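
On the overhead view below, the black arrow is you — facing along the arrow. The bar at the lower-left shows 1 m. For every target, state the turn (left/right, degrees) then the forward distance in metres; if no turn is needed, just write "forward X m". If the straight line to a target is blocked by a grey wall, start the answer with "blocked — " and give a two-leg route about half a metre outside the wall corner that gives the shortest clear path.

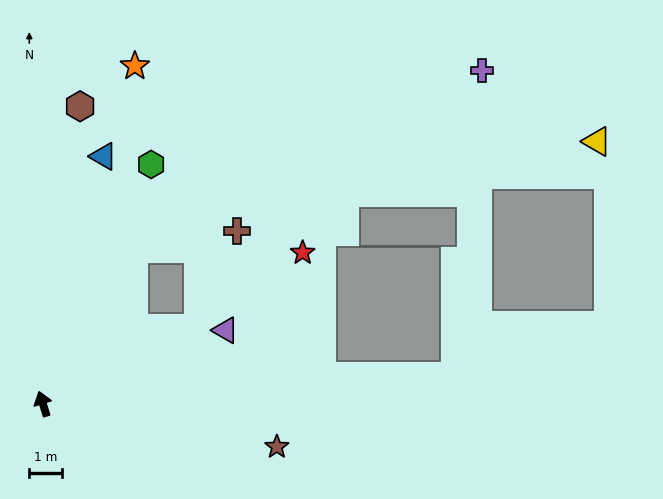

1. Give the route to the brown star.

turn right 118°, forward 7.3 m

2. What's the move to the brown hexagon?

turn right 25°, forward 9.2 m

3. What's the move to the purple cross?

blocked — turn right 48°, forward 5.5 m, then turn right 32°, forward 12.0 m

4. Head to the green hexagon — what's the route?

turn right 42°, forward 8.0 m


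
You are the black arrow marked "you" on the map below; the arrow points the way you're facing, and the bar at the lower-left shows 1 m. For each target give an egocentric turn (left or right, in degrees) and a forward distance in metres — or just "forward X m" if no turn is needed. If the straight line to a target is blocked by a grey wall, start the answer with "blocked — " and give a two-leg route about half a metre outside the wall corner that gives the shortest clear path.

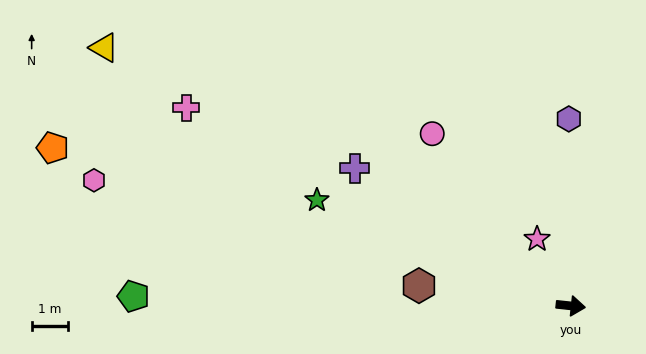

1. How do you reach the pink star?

turn left 123°, forward 2.0 m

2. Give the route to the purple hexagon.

turn left 97°, forward 5.1 m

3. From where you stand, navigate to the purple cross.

turn left 154°, forward 7.0 m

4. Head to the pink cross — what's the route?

turn left 159°, forward 11.8 m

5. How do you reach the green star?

turn left 164°, forward 7.5 m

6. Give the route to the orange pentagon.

turn left 169°, forward 14.8 m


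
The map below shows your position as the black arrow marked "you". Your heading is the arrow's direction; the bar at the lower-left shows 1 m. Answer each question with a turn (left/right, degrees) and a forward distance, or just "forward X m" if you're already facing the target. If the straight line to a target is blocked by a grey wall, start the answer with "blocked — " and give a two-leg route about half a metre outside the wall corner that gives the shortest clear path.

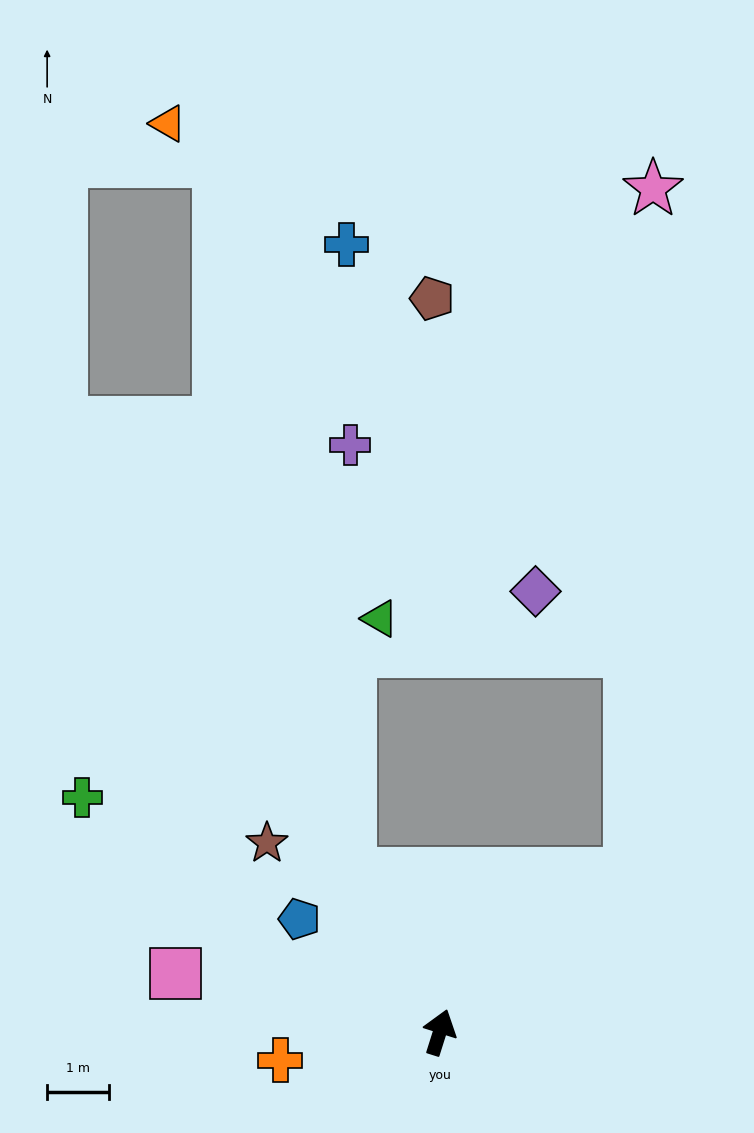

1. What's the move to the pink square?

turn left 95°, forward 4.4 m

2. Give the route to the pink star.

blocked — turn right 33°, forward 4.0 m, then turn left 49°, forward 11.1 m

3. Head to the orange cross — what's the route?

turn left 117°, forward 2.6 m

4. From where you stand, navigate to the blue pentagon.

turn left 69°, forward 2.9 m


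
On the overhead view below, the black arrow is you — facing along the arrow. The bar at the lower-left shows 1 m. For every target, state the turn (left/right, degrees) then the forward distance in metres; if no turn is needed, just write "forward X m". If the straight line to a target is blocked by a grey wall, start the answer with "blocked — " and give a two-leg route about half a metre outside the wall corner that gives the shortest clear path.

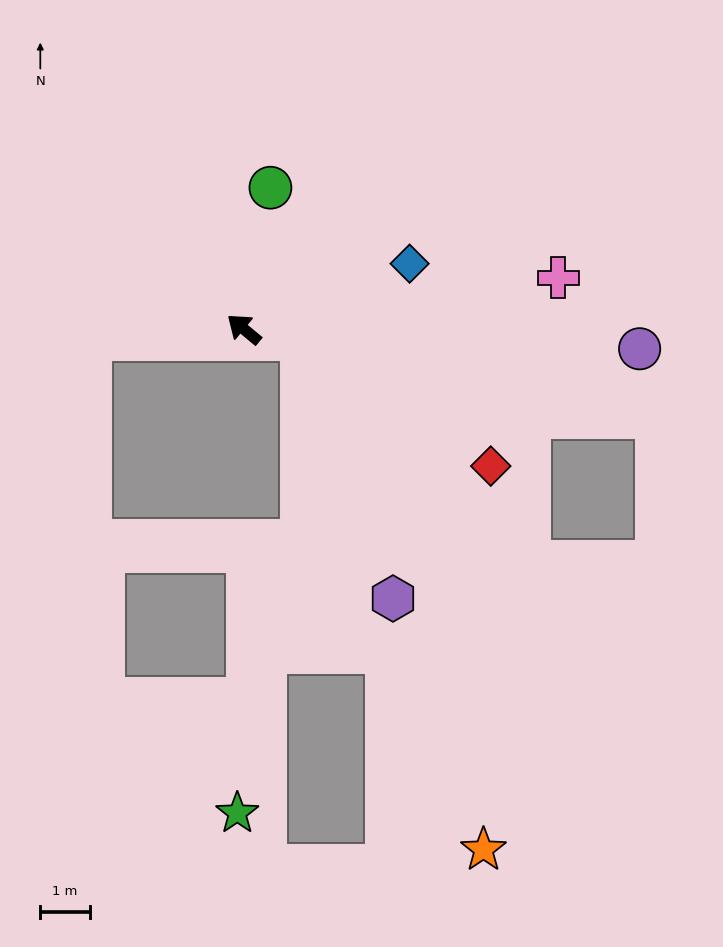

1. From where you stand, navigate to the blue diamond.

turn right 119°, forward 3.6 m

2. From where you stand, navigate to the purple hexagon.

blocked — turn right 151°, forward 1.2 m, then turn right 60°, forward 5.5 m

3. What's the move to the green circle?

turn right 61°, forward 2.9 m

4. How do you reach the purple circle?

turn right 143°, forward 8.0 m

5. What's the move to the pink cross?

turn right 131°, forward 6.4 m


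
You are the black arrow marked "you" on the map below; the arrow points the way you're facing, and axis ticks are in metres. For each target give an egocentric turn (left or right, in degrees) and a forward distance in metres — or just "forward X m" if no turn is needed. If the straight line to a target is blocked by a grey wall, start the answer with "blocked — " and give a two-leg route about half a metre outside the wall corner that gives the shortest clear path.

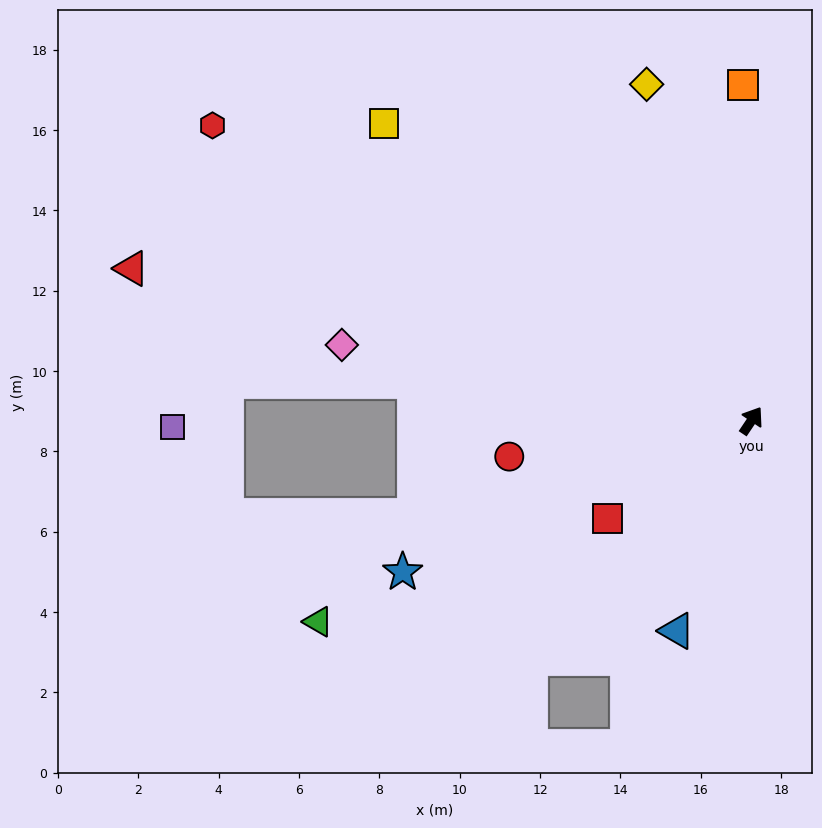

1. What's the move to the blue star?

turn left 147°, forward 9.5 m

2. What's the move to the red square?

turn left 158°, forward 4.3 m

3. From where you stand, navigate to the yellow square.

turn left 85°, forward 11.8 m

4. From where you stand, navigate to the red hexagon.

turn left 95°, forward 15.3 m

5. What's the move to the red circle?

turn left 132°, forward 6.1 m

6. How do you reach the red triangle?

turn left 110°, forward 15.9 m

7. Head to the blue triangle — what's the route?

turn right 166°, forward 5.6 m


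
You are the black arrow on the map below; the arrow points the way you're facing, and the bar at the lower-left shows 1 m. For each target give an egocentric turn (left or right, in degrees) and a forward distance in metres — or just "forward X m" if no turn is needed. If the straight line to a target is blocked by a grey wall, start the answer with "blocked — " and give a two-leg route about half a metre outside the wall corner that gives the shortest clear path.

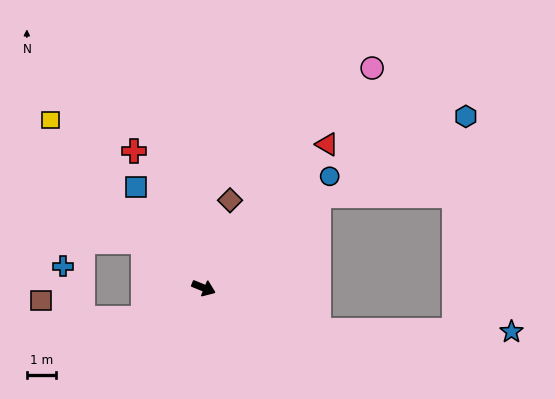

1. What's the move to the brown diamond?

turn left 95°, forward 3.2 m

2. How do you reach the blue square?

turn left 146°, forward 4.2 m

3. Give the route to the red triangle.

turn left 72°, forward 6.6 m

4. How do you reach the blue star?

blocked — turn left 2°, forward 4.3 m, then turn left 20°, forward 6.7 m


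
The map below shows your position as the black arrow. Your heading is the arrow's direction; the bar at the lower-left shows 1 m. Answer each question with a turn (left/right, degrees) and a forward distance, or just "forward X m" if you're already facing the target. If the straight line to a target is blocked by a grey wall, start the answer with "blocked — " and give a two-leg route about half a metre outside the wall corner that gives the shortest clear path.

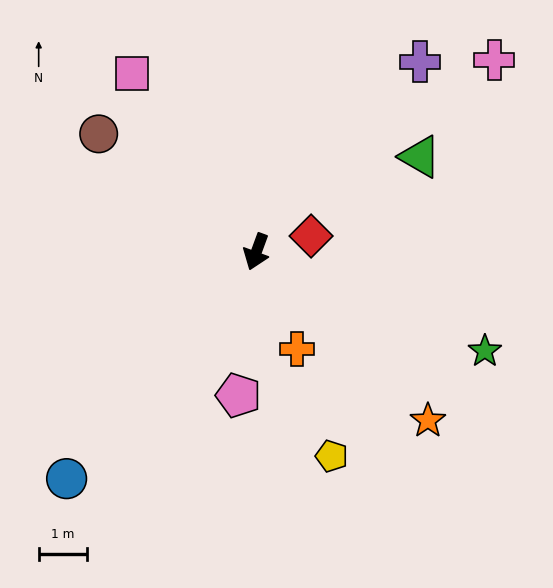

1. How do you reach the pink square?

turn right 125°, forward 4.5 m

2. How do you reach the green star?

turn left 87°, forward 5.2 m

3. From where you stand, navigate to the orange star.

turn left 66°, forward 5.0 m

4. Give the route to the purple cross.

turn left 159°, forward 5.2 m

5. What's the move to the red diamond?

turn left 126°, forward 1.2 m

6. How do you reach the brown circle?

turn right 107°, forward 4.1 m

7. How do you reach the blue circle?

turn right 20°, forward 6.1 m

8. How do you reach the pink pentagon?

turn left 13°, forward 3.0 m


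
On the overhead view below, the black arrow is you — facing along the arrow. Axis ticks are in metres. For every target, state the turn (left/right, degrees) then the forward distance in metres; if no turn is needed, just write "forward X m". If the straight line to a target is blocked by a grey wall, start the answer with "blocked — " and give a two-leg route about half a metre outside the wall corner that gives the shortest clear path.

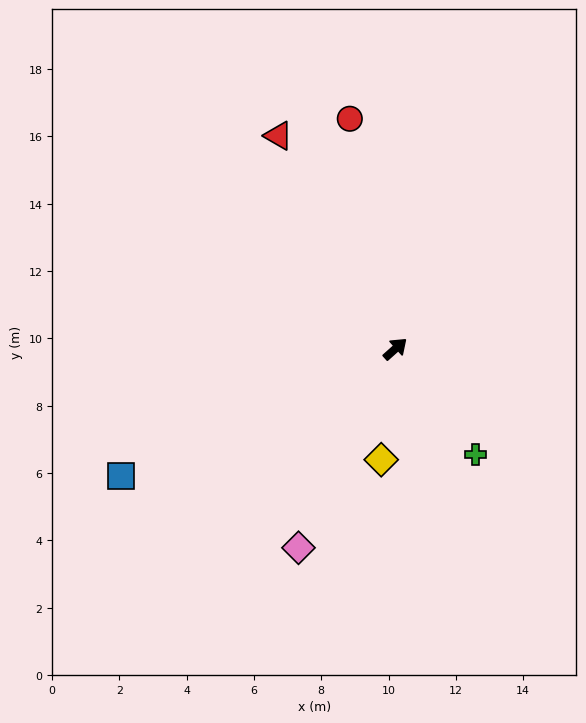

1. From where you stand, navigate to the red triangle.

turn left 77°, forward 7.2 m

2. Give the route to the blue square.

turn left 163°, forward 9.0 m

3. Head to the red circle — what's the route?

turn left 59°, forward 7.0 m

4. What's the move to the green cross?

turn right 94°, forward 3.9 m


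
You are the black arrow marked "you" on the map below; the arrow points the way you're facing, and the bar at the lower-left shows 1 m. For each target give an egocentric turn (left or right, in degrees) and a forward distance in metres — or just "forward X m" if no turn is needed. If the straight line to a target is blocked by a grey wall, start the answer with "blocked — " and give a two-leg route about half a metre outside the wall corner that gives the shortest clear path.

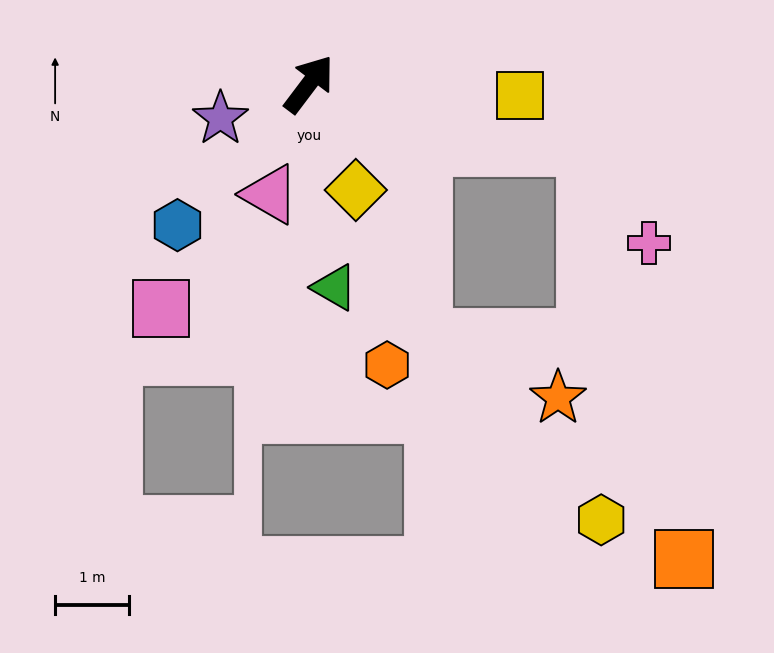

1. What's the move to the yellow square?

turn right 56°, forward 2.9 m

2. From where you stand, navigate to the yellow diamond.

turn right 119°, forward 1.6 m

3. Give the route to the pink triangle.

turn right 162°, forward 1.6 m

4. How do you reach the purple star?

turn left 148°, forward 1.3 m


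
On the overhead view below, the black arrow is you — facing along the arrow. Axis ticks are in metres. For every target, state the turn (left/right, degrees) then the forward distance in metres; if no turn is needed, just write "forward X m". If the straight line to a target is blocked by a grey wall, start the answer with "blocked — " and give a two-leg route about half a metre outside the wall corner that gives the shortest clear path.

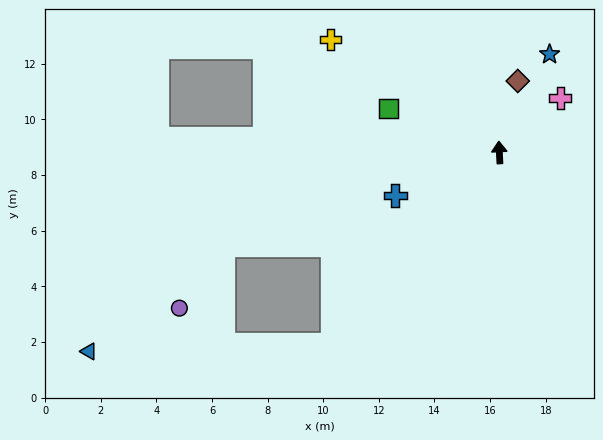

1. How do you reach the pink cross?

turn right 51°, forward 2.9 m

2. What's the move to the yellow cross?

turn left 53°, forward 7.3 m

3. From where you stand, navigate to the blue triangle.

blocked — turn left 136°, forward 9.1 m, then turn right 47°, forward 8.8 m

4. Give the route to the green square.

turn left 65°, forward 4.3 m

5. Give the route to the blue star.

turn right 30°, forward 4.0 m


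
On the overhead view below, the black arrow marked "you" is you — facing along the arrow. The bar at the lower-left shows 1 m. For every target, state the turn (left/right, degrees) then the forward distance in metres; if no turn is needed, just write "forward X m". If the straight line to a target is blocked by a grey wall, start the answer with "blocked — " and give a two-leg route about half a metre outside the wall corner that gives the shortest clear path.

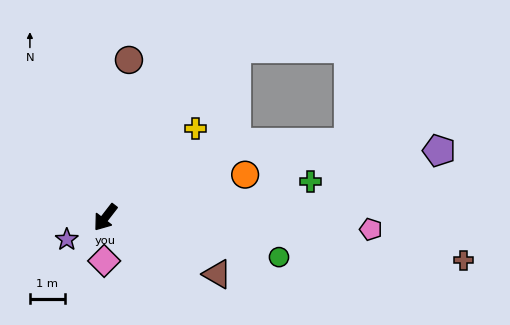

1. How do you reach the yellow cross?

turn left 172°, forward 3.7 m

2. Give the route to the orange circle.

turn left 145°, forward 4.2 m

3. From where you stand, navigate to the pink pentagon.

turn left 125°, forward 7.7 m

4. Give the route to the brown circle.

turn right 151°, forward 4.6 m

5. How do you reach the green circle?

turn left 115°, forward 5.1 m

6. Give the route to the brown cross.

turn left 121°, forward 10.4 m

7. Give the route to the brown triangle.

turn left 101°, forward 3.6 m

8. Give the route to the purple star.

turn right 22°, forward 1.3 m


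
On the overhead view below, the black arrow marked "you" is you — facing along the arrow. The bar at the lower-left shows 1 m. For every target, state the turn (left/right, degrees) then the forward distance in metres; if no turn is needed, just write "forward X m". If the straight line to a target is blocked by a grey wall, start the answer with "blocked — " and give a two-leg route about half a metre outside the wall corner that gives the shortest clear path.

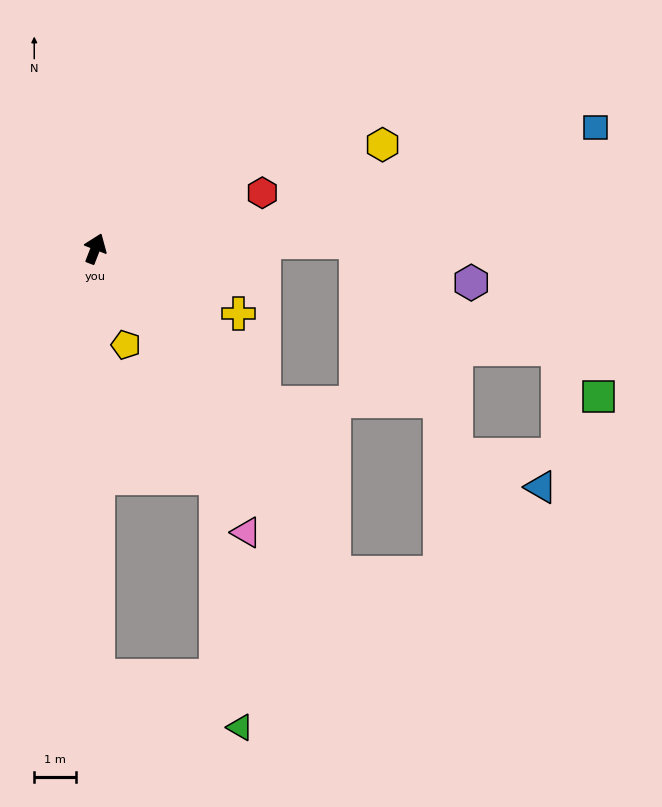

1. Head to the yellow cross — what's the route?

turn right 93°, forward 3.7 m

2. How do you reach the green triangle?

blocked — turn right 159°, forward 10.2 m, then turn left 71°, forward 3.6 m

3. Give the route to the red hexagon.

turn right 50°, forward 4.2 m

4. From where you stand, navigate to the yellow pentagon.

turn right 141°, forward 2.4 m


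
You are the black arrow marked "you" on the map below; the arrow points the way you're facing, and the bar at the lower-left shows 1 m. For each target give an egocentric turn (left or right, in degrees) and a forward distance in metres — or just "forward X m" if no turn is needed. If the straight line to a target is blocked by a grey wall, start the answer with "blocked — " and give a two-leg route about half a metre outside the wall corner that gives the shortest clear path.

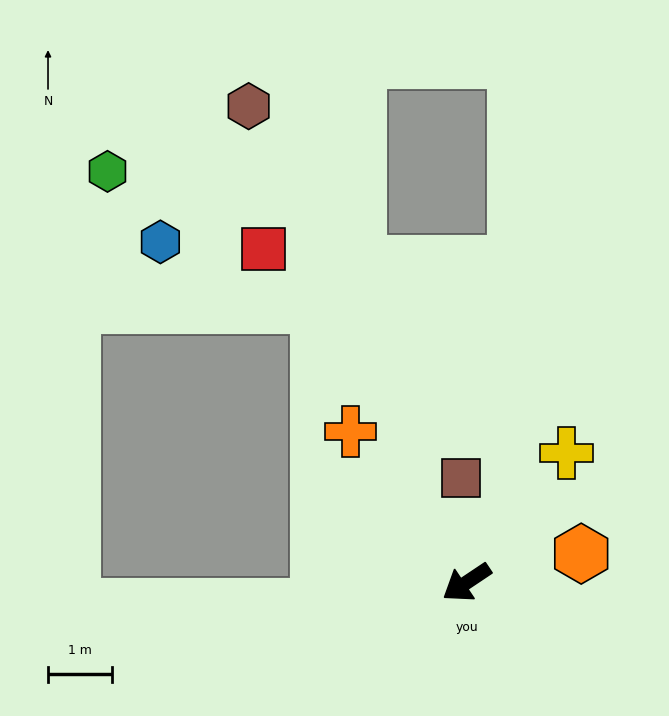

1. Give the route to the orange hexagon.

turn left 160°, forward 1.9 m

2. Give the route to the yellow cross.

turn right 161°, forward 2.6 m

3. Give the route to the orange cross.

turn right 86°, forward 3.0 m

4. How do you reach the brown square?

turn right 121°, forward 1.6 m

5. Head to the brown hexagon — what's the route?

turn right 99°, forward 8.2 m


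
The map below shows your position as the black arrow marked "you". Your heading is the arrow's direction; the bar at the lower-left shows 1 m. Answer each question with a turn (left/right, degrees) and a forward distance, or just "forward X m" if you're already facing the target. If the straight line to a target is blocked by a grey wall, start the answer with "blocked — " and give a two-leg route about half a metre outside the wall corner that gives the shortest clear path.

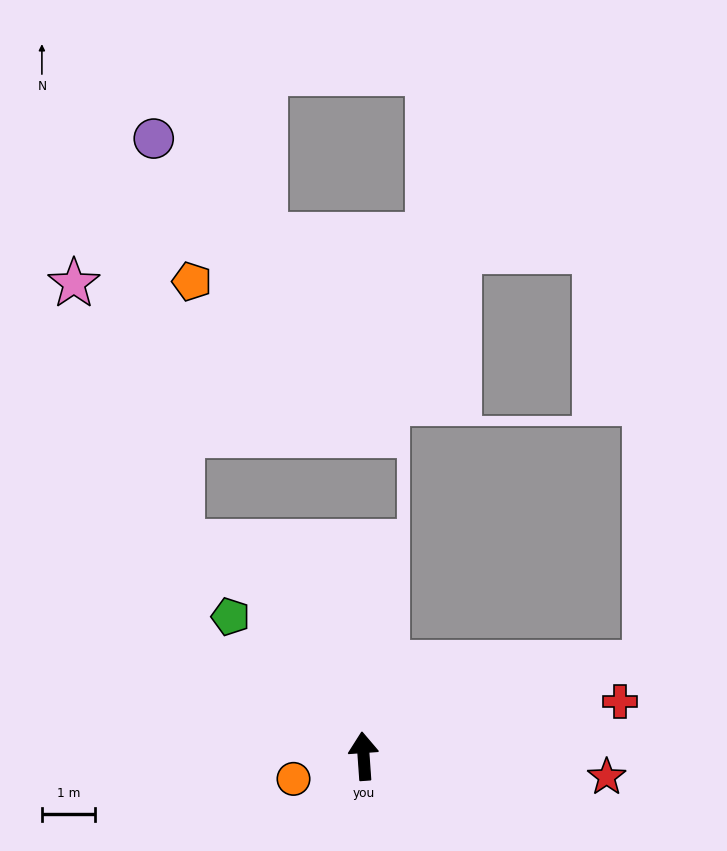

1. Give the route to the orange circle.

turn left 104°, forward 1.4 m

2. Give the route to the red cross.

turn right 82°, forward 4.9 m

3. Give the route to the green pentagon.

turn left 40°, forward 3.6 m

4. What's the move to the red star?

turn right 99°, forward 4.6 m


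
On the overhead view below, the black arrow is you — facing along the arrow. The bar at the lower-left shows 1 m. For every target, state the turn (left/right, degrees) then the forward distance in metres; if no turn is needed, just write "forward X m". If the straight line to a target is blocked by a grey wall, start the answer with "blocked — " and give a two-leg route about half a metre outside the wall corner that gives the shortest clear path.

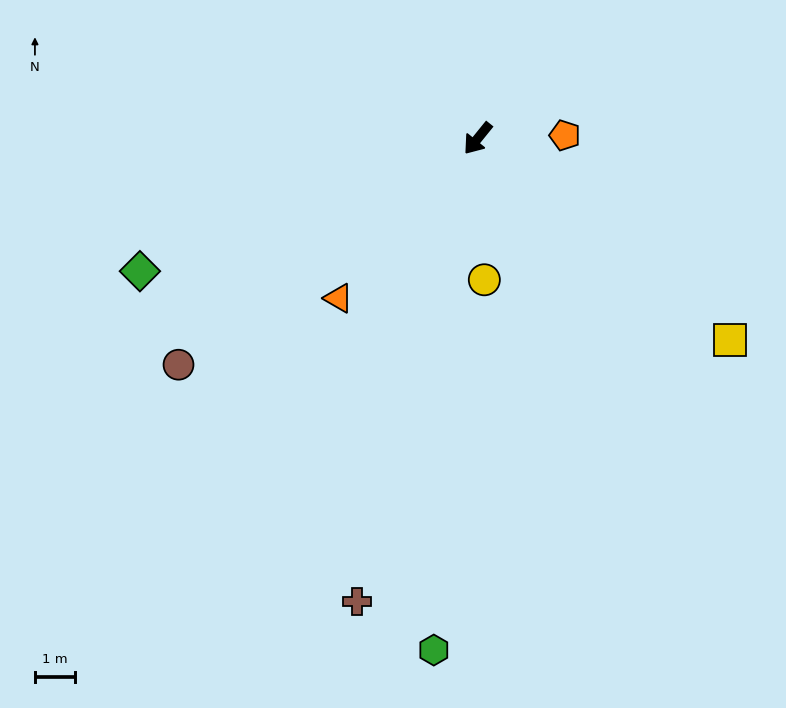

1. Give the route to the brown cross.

turn left 24°, forward 11.8 m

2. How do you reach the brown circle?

turn right 14°, forward 9.3 m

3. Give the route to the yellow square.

turn left 90°, forward 8.0 m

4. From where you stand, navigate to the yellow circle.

turn left 42°, forward 3.5 m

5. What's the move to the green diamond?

turn right 30°, forward 9.0 m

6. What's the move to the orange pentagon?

turn left 131°, forward 2.2 m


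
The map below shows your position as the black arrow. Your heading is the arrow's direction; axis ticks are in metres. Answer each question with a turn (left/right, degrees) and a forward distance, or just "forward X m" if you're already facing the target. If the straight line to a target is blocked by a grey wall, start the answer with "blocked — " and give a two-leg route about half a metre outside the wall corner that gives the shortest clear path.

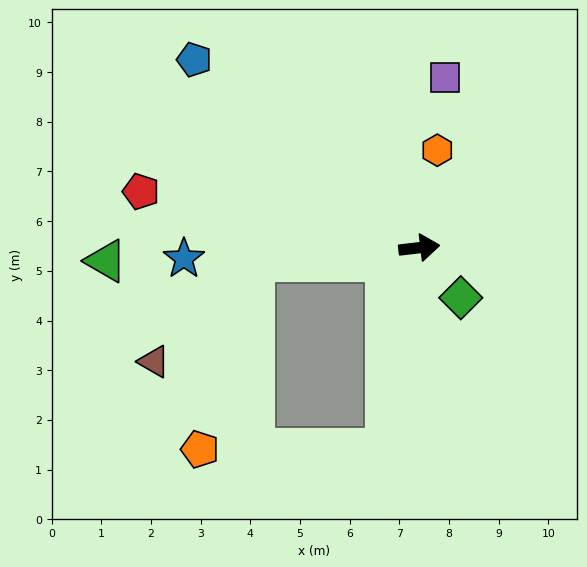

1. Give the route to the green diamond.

turn right 57°, forward 1.3 m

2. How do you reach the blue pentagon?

turn left 133°, forward 5.9 m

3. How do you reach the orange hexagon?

turn left 73°, forward 2.0 m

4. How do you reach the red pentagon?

turn left 162°, forward 5.7 m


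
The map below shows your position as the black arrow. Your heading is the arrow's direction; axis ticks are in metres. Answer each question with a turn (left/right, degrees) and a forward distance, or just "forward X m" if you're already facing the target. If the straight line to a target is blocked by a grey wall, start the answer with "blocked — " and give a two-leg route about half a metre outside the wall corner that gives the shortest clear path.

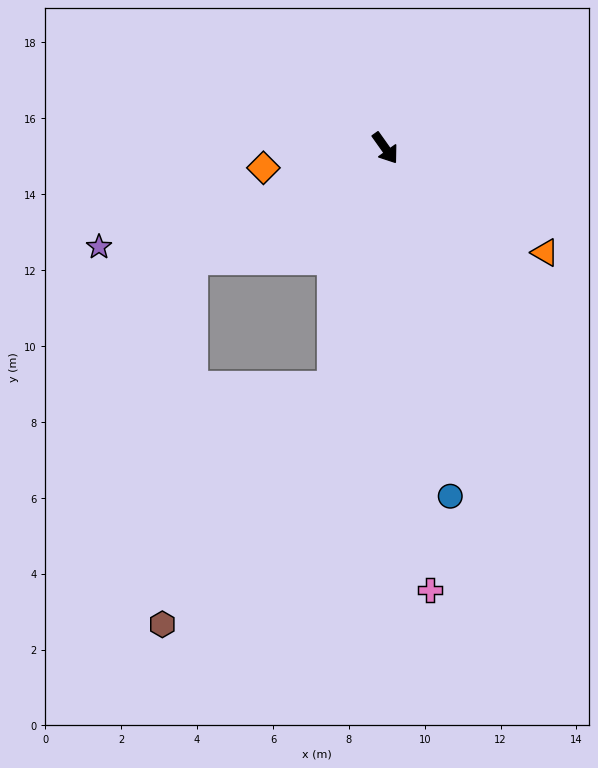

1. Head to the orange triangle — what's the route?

turn left 21°, forward 5.0 m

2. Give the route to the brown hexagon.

blocked — turn right 48°, forward 6.4 m, then turn right 23°, forward 7.7 m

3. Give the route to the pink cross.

turn right 30°, forward 11.7 m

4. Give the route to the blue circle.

turn right 25°, forward 9.3 m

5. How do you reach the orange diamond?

turn right 116°, forward 3.3 m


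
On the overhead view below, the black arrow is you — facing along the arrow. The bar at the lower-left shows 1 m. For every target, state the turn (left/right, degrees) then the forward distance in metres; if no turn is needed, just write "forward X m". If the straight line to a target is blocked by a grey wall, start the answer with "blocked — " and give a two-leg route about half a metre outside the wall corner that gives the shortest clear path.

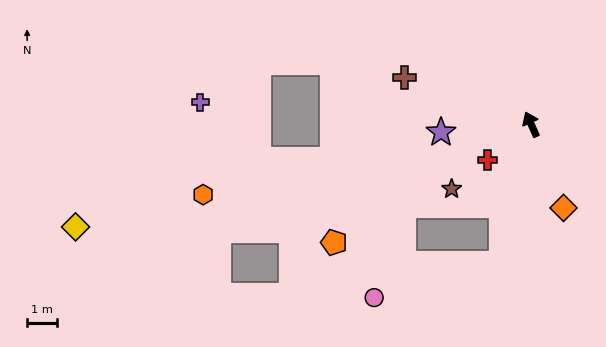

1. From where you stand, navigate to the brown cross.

turn left 46°, forward 4.5 m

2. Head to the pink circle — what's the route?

blocked — turn left 144°, forward 4.7 m, then turn right 63°, forward 4.4 m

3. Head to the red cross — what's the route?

turn left 105°, forward 1.9 m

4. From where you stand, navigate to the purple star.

turn left 71°, forward 3.0 m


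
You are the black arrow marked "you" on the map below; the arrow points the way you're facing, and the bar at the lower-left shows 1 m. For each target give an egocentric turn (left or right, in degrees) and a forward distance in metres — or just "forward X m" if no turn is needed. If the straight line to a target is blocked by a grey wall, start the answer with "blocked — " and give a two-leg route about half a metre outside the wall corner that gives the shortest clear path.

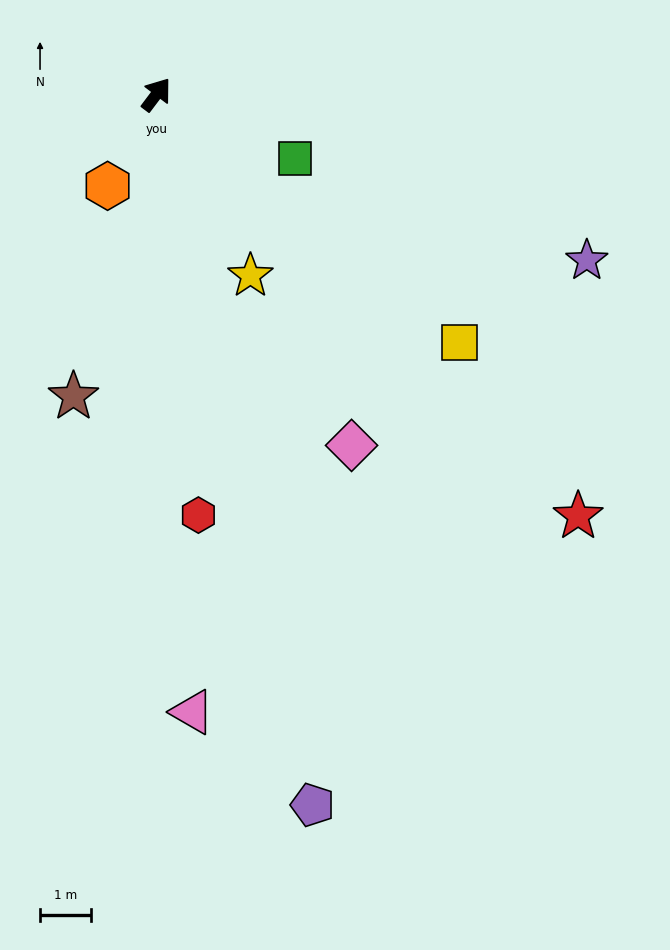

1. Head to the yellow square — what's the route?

turn right 92°, forward 7.7 m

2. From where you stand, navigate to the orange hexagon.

turn right 171°, forward 2.0 m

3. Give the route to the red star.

turn right 98°, forward 11.8 m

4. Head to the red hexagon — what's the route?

turn right 137°, forward 8.3 m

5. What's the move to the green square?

turn right 78°, forward 3.0 m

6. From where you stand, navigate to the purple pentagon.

turn right 131°, forward 14.4 m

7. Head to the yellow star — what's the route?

turn right 116°, forward 4.0 m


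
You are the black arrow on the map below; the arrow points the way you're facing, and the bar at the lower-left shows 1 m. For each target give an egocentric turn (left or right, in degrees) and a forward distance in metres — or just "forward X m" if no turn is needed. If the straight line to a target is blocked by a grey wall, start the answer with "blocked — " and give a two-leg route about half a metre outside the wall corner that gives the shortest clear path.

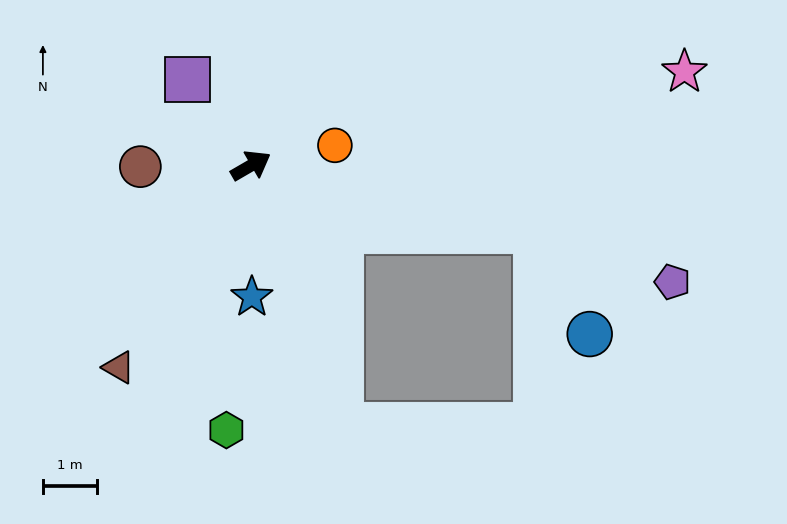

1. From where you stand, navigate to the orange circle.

turn right 17°, forward 1.6 m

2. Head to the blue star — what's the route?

turn right 120°, forward 2.4 m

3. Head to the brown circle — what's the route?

turn left 150°, forward 2.1 m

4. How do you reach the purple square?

turn left 96°, forward 2.0 m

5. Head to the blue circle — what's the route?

blocked — turn right 43°, forward 5.4 m, then turn right 50°, forward 2.2 m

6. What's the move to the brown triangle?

turn right 153°, forward 4.5 m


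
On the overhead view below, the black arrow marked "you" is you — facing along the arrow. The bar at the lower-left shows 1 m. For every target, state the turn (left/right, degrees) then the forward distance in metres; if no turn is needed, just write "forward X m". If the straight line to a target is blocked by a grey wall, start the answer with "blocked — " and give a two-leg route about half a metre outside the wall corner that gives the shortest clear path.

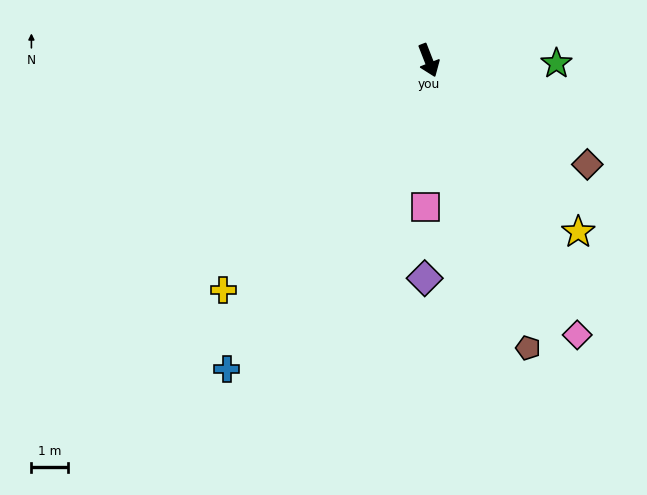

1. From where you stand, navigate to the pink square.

turn right 23°, forward 4.0 m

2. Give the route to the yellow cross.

turn right 63°, forward 8.5 m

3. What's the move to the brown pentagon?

turn right 2°, forward 8.4 m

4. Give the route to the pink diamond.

turn left 7°, forward 8.6 m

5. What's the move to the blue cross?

turn right 55°, forward 10.2 m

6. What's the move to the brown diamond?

turn left 35°, forward 5.2 m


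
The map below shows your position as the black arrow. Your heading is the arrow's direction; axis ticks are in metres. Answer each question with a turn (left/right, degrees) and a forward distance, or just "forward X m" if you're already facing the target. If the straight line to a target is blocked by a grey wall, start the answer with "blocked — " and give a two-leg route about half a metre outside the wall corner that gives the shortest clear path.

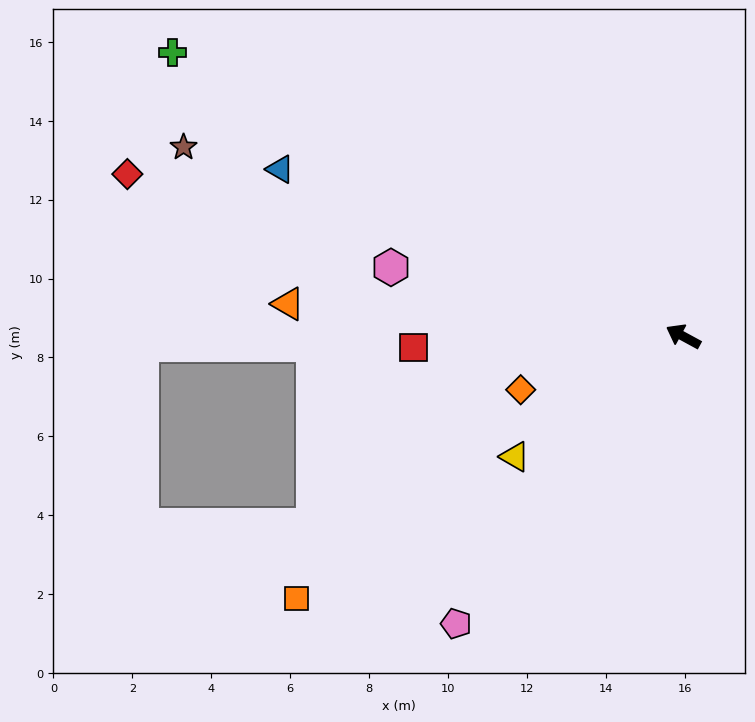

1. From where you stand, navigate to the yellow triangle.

turn left 64°, forward 5.2 m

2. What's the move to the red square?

turn left 31°, forward 6.8 m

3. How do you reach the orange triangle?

turn left 24°, forward 10.1 m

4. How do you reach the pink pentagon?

turn left 80°, forward 9.3 m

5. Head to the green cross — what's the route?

forward 14.8 m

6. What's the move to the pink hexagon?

turn left 15°, forward 7.6 m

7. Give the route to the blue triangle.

turn left 6°, forward 11.1 m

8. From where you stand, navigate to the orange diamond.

turn left 47°, forward 4.3 m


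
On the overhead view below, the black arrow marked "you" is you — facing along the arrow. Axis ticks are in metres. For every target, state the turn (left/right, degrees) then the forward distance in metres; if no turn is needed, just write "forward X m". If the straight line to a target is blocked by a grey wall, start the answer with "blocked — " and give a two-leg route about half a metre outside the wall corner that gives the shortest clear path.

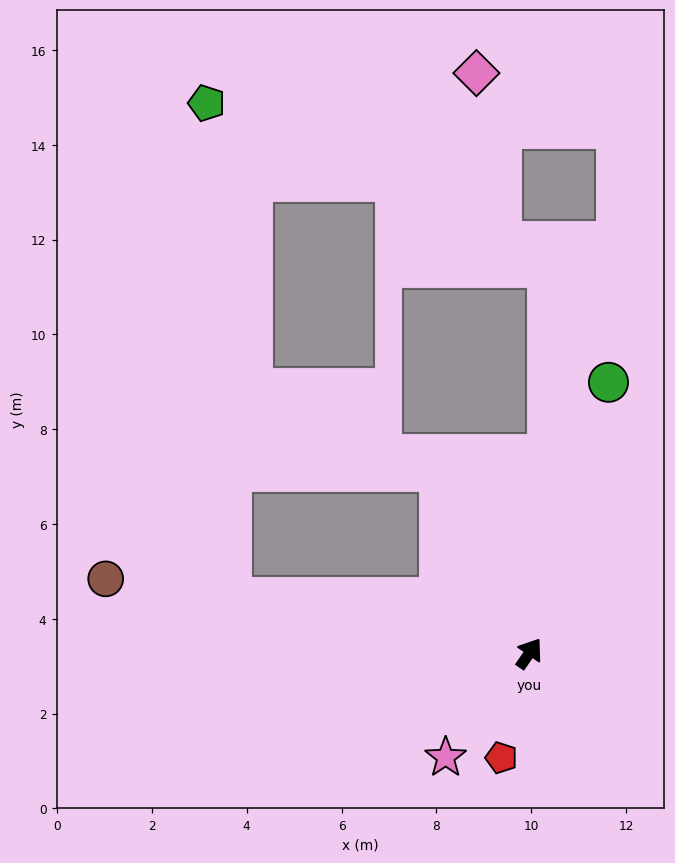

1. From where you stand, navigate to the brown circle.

turn left 115°, forward 9.1 m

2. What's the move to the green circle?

turn left 18°, forward 6.0 m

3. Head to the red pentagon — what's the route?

turn right 160°, forward 2.3 m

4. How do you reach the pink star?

turn left 176°, forward 2.8 m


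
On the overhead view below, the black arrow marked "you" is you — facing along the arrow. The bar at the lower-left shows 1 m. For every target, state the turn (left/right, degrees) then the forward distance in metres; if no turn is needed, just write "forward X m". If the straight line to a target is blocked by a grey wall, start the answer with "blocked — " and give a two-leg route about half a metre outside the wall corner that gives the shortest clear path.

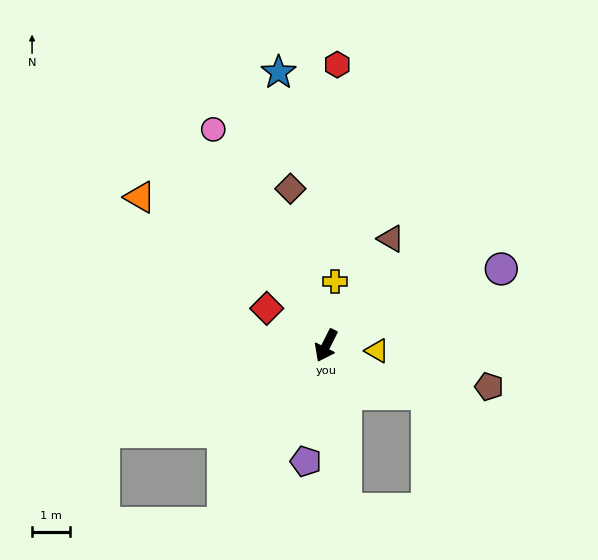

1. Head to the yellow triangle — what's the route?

turn left 111°, forward 1.3 m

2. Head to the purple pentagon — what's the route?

turn left 17°, forward 3.1 m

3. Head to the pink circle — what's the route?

turn right 126°, forward 6.4 m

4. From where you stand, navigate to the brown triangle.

turn left 176°, forward 3.3 m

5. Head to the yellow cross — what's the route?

turn right 161°, forward 1.7 m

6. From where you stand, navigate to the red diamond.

turn right 95°, forward 1.8 m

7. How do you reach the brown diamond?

turn right 140°, forward 4.2 m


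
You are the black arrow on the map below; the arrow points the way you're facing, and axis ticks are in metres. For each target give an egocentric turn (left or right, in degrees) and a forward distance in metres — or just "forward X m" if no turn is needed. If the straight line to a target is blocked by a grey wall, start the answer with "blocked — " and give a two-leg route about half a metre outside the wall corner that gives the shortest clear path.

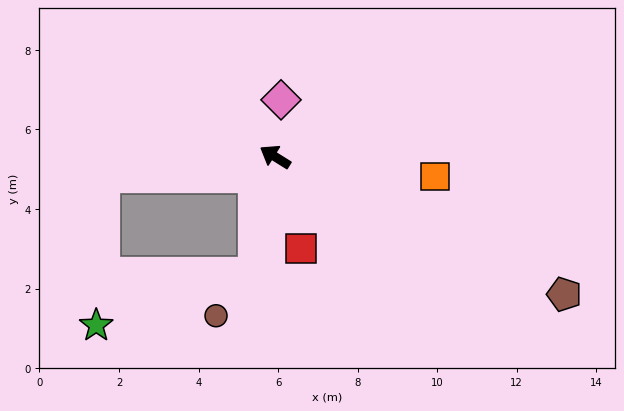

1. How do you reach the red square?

turn left 138°, forward 2.4 m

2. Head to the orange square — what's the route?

turn right 155°, forward 4.1 m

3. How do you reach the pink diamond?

turn right 64°, forward 1.4 m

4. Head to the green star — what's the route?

blocked — turn left 112°, forward 3.0 m, then turn right 62°, forward 4.2 m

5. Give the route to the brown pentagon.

turn right 173°, forward 8.1 m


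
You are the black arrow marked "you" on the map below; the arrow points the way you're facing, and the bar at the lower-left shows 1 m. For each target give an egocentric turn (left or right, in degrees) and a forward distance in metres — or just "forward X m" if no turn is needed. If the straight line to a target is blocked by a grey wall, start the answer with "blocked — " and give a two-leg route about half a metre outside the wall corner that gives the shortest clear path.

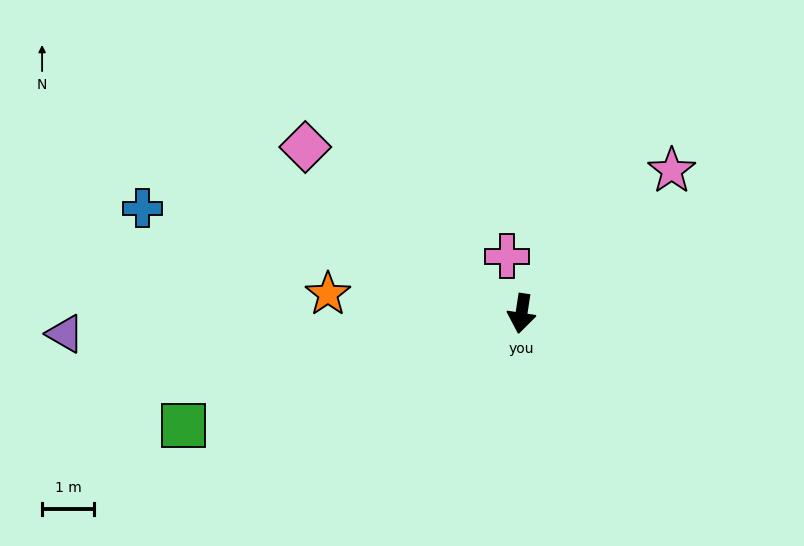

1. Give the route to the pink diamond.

turn right 119°, forward 5.3 m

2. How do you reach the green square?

turn right 63°, forward 6.9 m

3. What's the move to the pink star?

turn left 142°, forward 4.0 m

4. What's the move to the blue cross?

turn right 97°, forward 7.6 m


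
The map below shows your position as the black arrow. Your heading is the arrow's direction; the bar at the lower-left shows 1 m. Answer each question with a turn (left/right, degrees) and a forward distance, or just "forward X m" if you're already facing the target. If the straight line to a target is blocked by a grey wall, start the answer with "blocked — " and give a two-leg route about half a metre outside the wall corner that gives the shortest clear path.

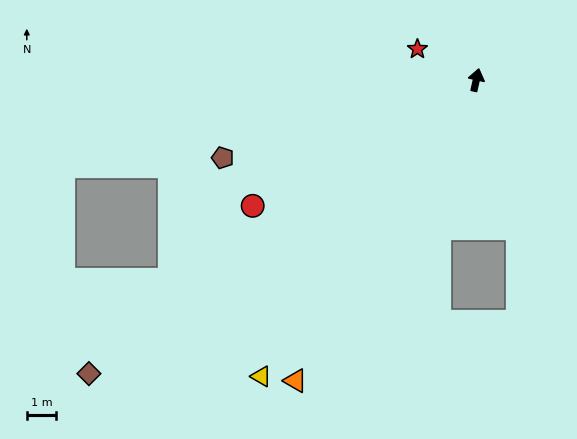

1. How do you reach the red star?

turn left 75°, forward 2.2 m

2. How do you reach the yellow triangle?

turn left 157°, forward 12.4 m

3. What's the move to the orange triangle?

turn left 162°, forward 11.9 m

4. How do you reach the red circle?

turn left 132°, forward 8.7 m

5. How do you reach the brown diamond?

turn left 140°, forward 16.4 m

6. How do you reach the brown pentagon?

turn left 120°, forward 9.0 m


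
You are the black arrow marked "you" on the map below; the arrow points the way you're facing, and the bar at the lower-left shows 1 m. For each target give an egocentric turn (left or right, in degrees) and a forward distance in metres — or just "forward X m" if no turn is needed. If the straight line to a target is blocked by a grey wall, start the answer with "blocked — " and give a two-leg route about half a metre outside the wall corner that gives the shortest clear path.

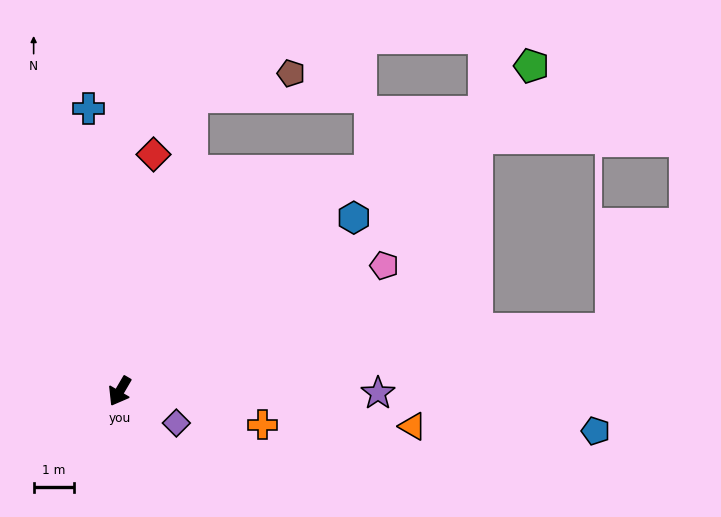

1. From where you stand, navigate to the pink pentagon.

turn left 146°, forward 7.3 m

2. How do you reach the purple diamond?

turn left 91°, forward 1.6 m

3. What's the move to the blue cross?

turn right 143°, forward 7.1 m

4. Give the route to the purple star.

turn left 120°, forward 6.5 m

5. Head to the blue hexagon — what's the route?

turn left 157°, forward 7.3 m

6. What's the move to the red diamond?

turn right 158°, forward 6.0 m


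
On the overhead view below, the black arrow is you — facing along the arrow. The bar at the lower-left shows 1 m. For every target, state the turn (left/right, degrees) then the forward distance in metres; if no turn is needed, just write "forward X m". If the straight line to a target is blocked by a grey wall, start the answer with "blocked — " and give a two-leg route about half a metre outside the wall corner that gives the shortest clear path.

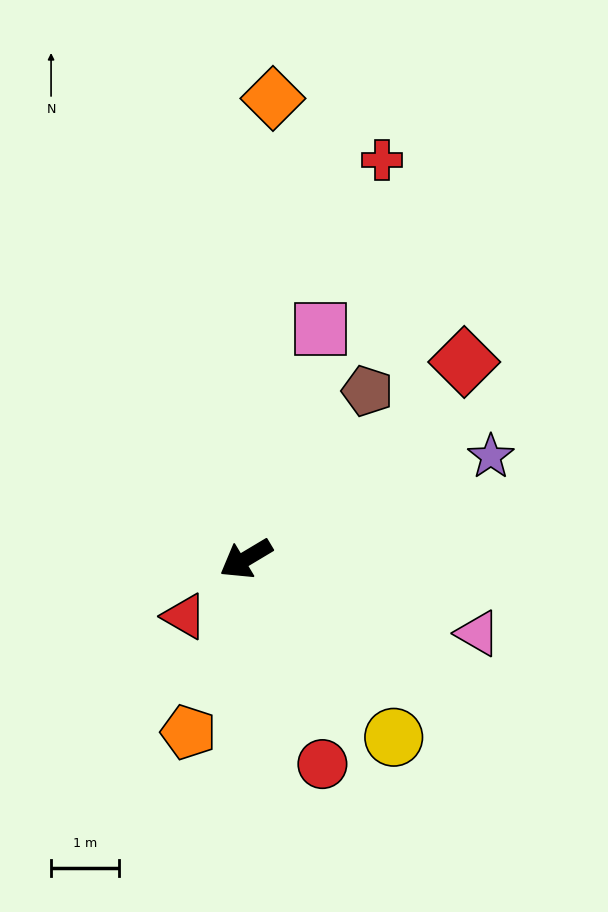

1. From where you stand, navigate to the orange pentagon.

turn left 41°, forward 2.7 m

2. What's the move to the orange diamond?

turn right 124°, forward 6.7 m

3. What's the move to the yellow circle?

turn left 99°, forward 3.4 m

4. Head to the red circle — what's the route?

turn left 80°, forward 3.2 m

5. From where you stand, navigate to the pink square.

turn right 139°, forward 3.5 m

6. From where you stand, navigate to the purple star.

turn left 172°, forward 3.9 m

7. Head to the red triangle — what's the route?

turn left 12°, forward 1.2 m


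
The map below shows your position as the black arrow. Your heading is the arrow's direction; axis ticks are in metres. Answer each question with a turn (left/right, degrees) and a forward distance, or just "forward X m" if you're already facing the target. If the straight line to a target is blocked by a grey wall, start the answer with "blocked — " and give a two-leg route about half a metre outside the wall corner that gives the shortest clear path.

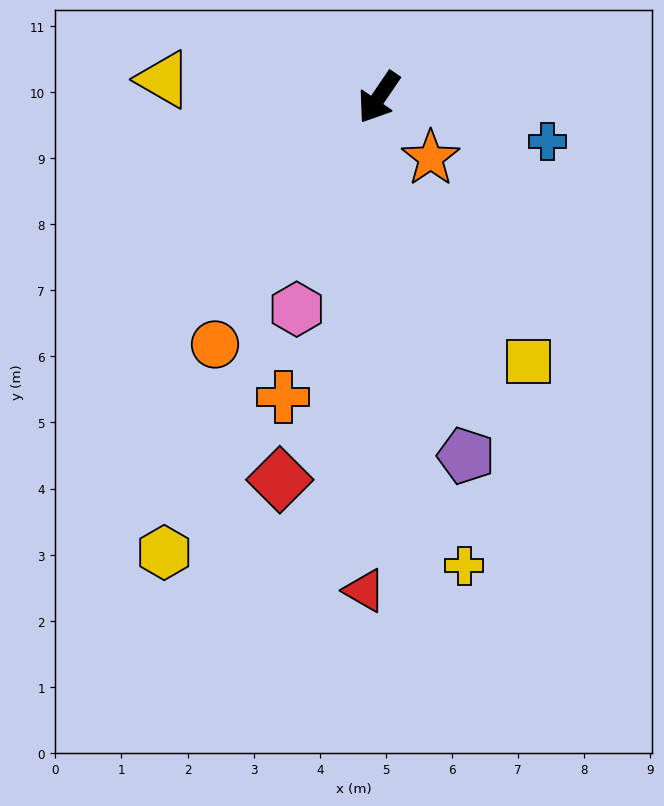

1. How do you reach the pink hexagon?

turn left 13°, forward 3.4 m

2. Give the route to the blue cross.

turn left 110°, forward 2.6 m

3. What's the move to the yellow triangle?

turn right 61°, forward 3.3 m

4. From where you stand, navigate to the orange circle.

forward 4.5 m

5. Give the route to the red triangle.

turn left 33°, forward 7.5 m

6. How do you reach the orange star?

turn left 75°, forward 1.2 m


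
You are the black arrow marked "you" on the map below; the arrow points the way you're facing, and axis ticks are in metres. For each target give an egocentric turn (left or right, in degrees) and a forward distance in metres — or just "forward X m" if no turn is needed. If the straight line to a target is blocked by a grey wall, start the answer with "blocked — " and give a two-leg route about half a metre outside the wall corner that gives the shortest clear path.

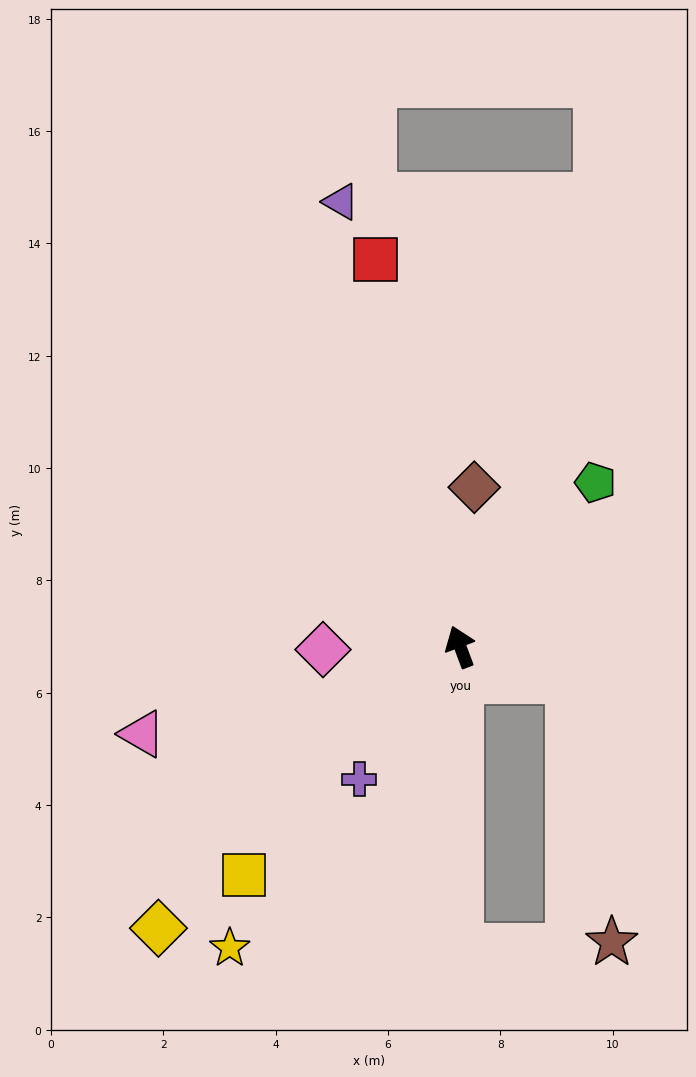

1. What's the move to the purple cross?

turn left 122°, forward 3.0 m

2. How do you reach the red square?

turn right 8°, forward 7.1 m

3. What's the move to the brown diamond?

turn right 26°, forward 2.9 m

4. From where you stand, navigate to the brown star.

blocked — turn right 127°, forward 2.0 m, then turn right 64°, forward 4.7 m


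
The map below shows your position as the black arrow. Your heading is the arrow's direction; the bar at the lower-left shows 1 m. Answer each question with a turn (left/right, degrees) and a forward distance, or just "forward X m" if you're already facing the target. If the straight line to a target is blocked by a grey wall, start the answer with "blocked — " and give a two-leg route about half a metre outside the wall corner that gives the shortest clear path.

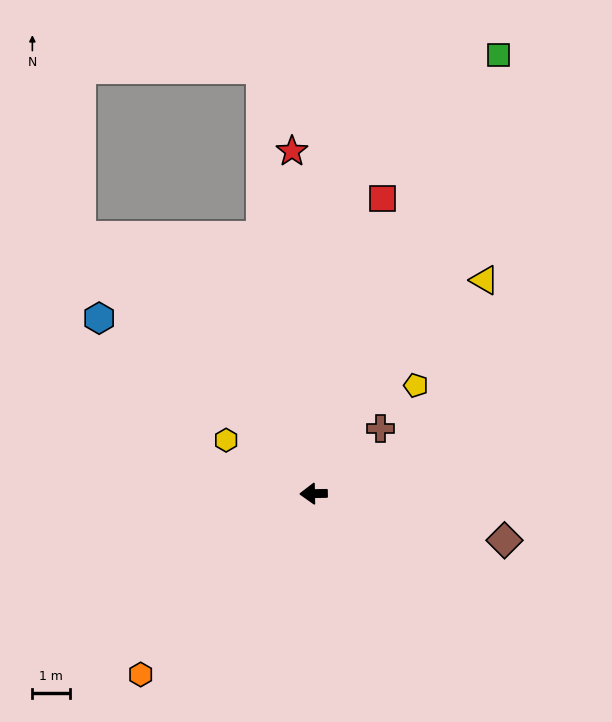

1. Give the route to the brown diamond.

turn left 165°, forward 5.2 m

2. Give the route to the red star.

turn right 88°, forward 9.1 m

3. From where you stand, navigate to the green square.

turn right 114°, forward 12.7 m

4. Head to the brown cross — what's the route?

turn right 137°, forward 2.5 m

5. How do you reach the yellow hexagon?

turn right 33°, forward 2.7 m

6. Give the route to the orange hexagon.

turn left 45°, forward 6.7 m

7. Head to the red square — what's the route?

turn right 104°, forward 8.1 m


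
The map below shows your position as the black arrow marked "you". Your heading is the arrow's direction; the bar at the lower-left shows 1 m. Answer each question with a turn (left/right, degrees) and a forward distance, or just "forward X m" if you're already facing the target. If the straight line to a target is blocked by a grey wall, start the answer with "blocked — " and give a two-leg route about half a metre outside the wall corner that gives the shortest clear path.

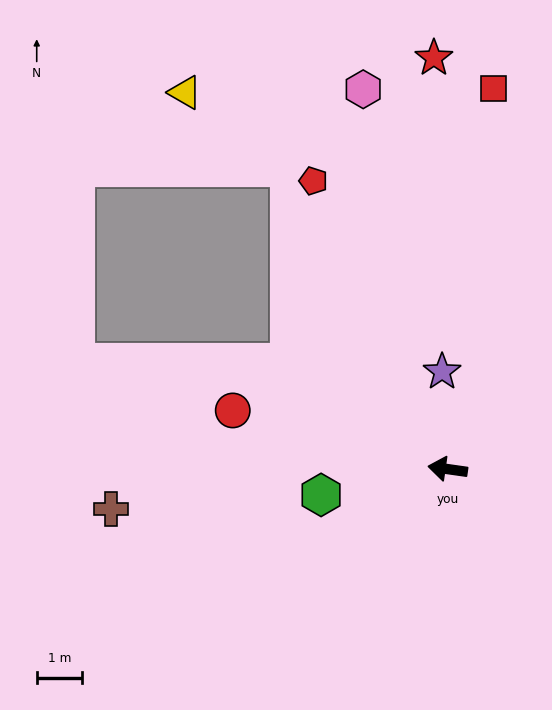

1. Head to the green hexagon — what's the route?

turn left 20°, forward 2.9 m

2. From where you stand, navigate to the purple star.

turn right 79°, forward 2.2 m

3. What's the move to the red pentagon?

turn right 57°, forward 7.1 m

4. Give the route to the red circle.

turn right 7°, forward 5.0 m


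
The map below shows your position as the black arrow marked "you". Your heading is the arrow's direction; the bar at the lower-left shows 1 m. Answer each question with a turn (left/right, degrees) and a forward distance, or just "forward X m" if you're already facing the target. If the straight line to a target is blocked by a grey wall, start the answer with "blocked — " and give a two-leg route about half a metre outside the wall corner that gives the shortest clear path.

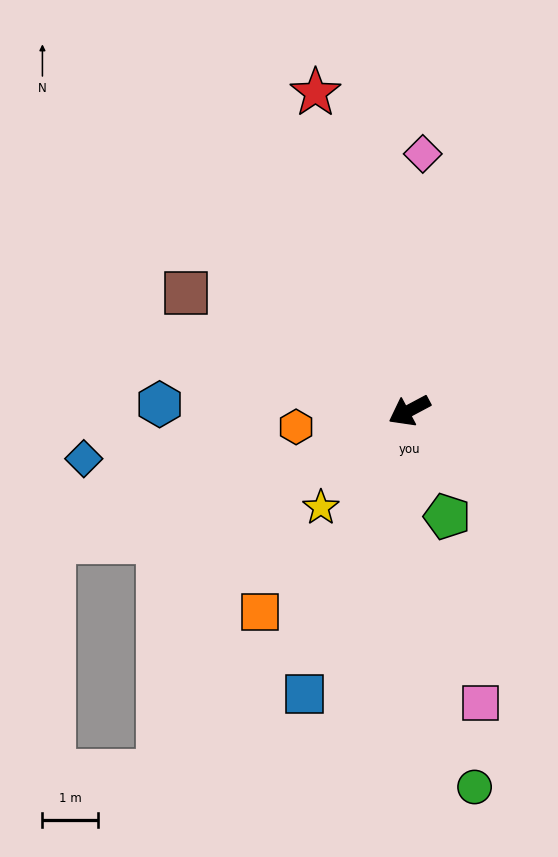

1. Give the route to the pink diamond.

turn right 121°, forward 4.7 m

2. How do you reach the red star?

turn right 102°, forward 6.0 m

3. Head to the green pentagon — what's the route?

turn left 82°, forward 2.0 m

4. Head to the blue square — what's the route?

turn left 42°, forward 5.5 m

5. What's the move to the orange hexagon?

turn right 20°, forward 2.1 m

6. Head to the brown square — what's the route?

turn right 56°, forward 4.6 m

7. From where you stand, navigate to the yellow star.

turn left 20°, forward 2.4 m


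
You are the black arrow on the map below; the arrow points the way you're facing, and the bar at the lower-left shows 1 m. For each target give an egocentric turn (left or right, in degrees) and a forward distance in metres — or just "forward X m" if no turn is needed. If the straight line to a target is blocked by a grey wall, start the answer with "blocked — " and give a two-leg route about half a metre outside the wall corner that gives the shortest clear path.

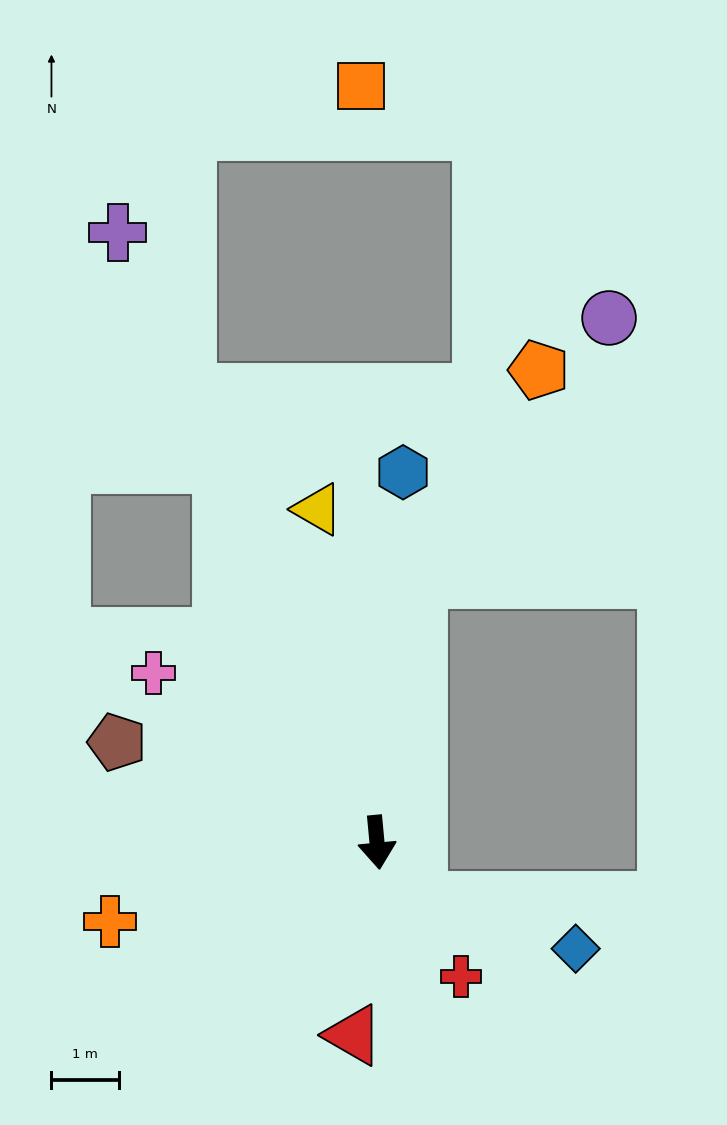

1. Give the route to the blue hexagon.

turn left 171°, forward 5.5 m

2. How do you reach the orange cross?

turn right 79°, forward 4.1 m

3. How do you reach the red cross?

turn left 27°, forward 2.3 m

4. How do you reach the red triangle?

turn right 12°, forward 2.9 m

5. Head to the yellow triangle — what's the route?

turn right 175°, forward 5.0 m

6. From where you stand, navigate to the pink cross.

turn right 132°, forward 4.1 m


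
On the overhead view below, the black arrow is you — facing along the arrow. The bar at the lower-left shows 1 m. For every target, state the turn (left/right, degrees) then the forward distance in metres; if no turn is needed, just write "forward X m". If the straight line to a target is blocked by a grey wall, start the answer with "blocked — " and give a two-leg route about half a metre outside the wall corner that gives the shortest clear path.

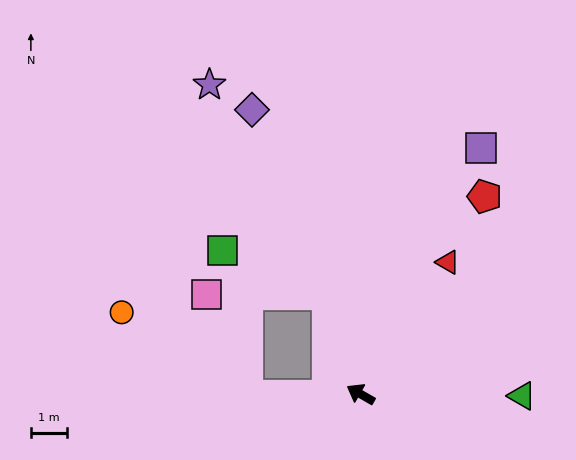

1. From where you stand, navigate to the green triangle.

turn right 151°, forward 4.4 m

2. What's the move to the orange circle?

blocked — turn left 31°, forward 3.1 m, then turn right 35°, forward 4.2 m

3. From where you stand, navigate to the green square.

blocked — turn right 42°, forward 2.9 m, then turn left 49°, forward 3.1 m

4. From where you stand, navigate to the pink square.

blocked — turn left 31°, forward 3.1 m, then turn right 69°, forward 3.0 m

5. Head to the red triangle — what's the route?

turn right 94°, forward 4.3 m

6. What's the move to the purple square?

turn right 86°, forward 7.5 m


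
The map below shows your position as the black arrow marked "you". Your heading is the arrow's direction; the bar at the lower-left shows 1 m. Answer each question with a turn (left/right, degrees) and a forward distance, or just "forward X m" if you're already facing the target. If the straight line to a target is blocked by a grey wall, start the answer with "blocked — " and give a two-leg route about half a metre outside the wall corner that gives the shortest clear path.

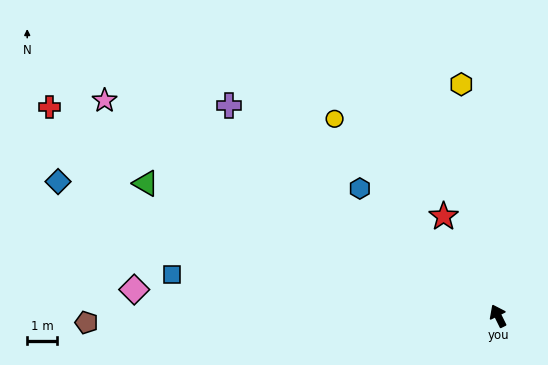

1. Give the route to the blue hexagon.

turn left 21°, forward 6.3 m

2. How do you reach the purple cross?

turn left 26°, forward 11.5 m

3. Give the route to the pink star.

turn left 35°, forward 15.1 m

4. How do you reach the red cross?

turn left 39°, forward 16.7 m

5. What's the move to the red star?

turn left 2°, forward 3.8 m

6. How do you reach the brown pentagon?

turn left 65°, forward 13.9 m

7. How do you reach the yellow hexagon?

turn right 17°, forward 7.9 m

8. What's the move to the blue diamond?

turn left 47°, forward 15.5 m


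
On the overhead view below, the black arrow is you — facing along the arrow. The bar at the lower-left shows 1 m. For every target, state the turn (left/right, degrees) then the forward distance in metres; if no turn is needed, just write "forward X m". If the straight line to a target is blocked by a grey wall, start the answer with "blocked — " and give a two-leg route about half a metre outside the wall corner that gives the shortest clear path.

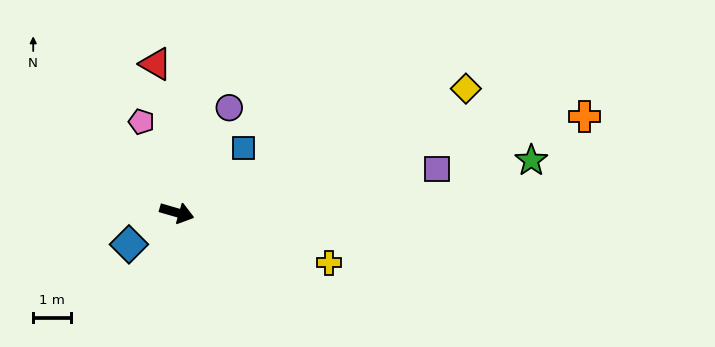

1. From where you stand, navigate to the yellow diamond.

turn left 39°, forward 8.4 m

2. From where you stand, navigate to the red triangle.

turn left 114°, forward 4.0 m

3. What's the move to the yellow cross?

turn right 2°, forward 4.3 m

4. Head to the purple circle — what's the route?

turn left 80°, forward 3.1 m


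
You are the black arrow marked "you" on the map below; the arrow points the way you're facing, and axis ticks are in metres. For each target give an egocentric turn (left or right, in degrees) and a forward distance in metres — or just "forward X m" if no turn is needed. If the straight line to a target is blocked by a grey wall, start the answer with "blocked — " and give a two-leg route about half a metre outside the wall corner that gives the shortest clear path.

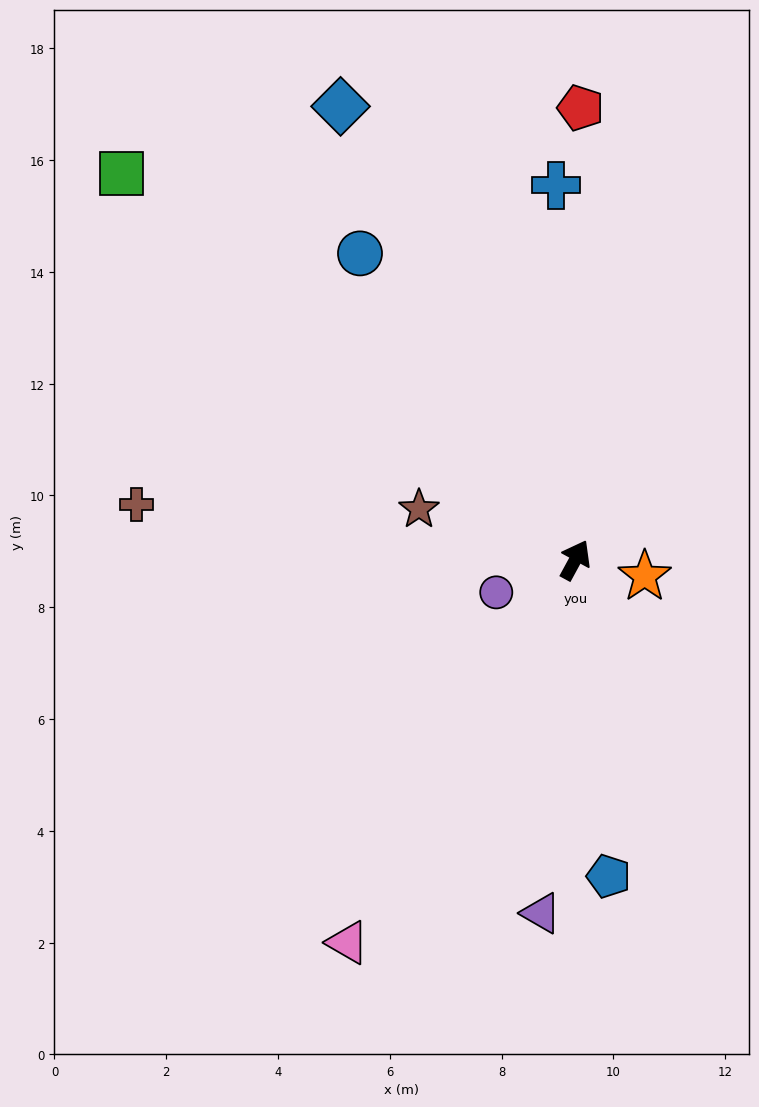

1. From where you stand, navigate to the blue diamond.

turn left 56°, forward 9.1 m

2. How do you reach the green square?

turn left 78°, forward 10.7 m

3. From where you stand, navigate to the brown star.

turn left 101°, forward 2.9 m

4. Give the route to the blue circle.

turn left 64°, forward 6.7 m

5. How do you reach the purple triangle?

turn right 157°, forward 6.4 m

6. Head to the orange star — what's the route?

turn right 75°, forward 1.3 m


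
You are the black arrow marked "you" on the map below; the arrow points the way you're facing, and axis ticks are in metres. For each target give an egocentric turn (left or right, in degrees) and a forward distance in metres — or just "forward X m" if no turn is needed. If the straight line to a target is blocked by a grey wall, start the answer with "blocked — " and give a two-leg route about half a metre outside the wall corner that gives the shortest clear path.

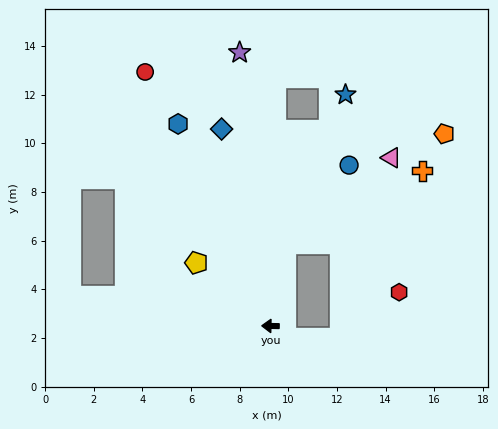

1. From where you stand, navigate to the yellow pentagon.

turn right 39°, forward 4.0 m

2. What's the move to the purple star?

turn right 82°, forward 11.3 m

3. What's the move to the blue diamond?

turn right 75°, forward 8.3 m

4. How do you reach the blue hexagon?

turn right 64°, forward 9.1 m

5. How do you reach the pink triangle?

blocked — turn right 100°, forward 3.4 m, then turn right 40°, forward 5.6 m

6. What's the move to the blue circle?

blocked — turn right 100°, forward 3.4 m, then turn right 28°, forward 4.2 m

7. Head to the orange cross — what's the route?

blocked — turn right 100°, forward 3.4 m, then turn right 51°, forward 6.4 m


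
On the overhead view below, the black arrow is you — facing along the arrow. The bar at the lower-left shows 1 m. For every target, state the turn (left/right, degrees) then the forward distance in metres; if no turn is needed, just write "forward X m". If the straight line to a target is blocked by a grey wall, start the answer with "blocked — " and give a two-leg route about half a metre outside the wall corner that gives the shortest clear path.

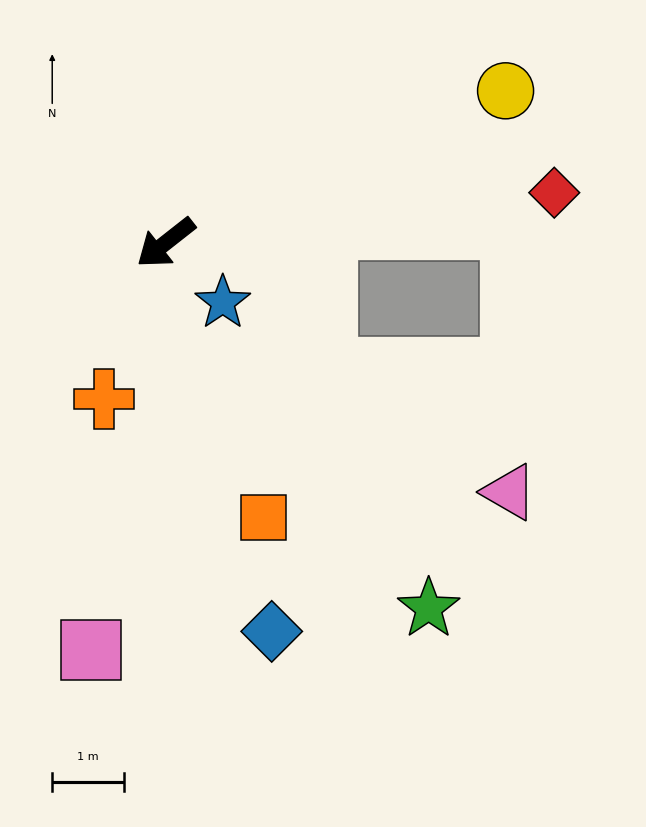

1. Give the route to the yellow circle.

turn left 166°, forward 5.2 m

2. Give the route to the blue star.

turn left 96°, forward 1.1 m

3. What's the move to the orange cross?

turn left 30°, forward 2.3 m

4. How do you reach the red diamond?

turn left 149°, forward 5.4 m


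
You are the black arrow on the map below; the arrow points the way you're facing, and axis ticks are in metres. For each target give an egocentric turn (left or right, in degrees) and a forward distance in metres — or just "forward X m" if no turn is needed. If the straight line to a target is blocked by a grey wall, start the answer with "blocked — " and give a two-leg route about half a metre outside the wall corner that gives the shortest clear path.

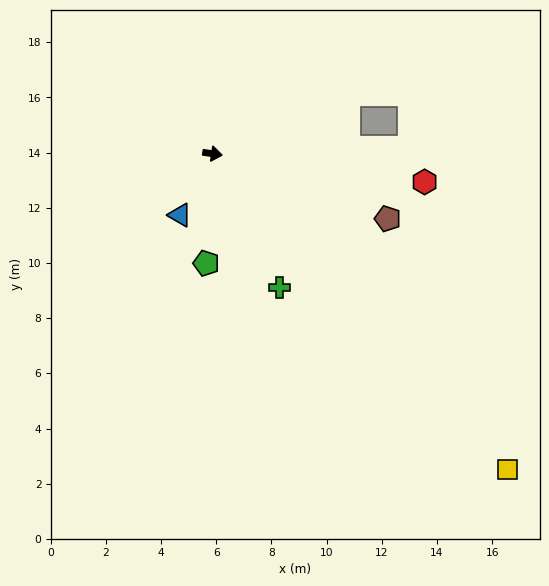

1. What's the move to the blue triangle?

turn right 110°, forward 2.5 m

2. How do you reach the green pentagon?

turn right 85°, forward 4.0 m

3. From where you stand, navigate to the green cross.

turn right 55°, forward 5.4 m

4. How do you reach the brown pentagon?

turn right 12°, forward 6.8 m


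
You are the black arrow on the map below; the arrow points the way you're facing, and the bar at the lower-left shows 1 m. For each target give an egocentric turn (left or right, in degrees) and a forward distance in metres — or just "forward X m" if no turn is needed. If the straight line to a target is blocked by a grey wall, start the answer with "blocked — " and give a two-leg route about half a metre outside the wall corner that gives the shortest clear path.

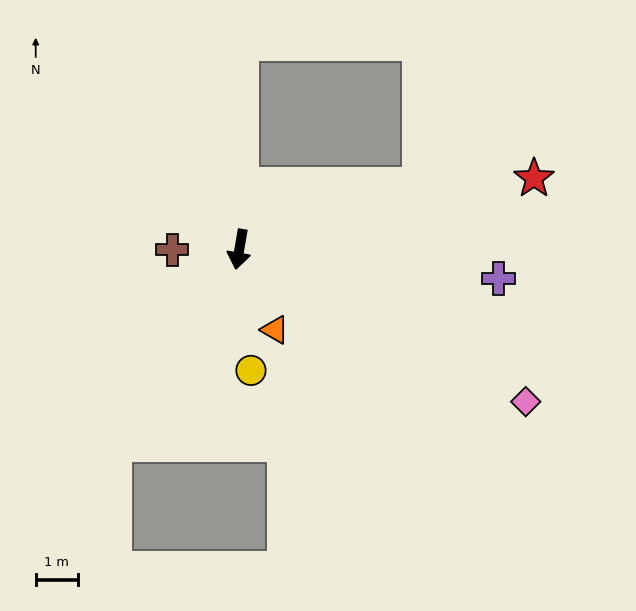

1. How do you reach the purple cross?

turn left 93°, forward 6.2 m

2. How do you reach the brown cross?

turn right 80°, forward 1.6 m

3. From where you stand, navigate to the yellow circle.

turn left 15°, forward 2.9 m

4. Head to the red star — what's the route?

turn left 113°, forward 7.2 m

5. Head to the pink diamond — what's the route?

turn left 72°, forward 7.7 m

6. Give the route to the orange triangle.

turn left 34°, forward 2.1 m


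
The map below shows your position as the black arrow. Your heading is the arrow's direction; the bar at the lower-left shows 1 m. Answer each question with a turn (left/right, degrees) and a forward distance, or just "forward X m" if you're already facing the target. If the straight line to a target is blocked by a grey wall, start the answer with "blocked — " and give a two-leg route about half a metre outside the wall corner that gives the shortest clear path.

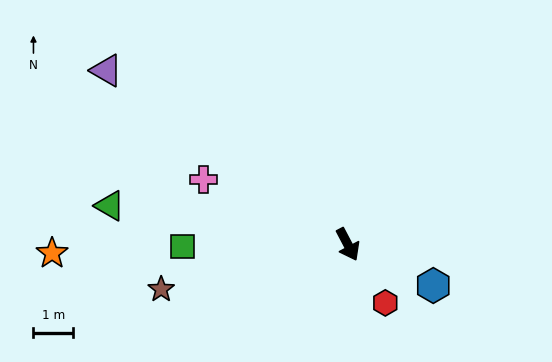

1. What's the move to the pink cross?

turn right 142°, forward 4.0 m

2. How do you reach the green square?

turn right 117°, forward 4.2 m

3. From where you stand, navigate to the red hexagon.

turn left 5°, forward 1.7 m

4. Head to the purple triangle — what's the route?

turn right 153°, forward 7.5 m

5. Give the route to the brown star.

turn right 104°, forward 4.8 m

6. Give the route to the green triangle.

turn right 127°, forward 6.1 m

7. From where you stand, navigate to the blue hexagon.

turn left 37°, forward 2.4 m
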